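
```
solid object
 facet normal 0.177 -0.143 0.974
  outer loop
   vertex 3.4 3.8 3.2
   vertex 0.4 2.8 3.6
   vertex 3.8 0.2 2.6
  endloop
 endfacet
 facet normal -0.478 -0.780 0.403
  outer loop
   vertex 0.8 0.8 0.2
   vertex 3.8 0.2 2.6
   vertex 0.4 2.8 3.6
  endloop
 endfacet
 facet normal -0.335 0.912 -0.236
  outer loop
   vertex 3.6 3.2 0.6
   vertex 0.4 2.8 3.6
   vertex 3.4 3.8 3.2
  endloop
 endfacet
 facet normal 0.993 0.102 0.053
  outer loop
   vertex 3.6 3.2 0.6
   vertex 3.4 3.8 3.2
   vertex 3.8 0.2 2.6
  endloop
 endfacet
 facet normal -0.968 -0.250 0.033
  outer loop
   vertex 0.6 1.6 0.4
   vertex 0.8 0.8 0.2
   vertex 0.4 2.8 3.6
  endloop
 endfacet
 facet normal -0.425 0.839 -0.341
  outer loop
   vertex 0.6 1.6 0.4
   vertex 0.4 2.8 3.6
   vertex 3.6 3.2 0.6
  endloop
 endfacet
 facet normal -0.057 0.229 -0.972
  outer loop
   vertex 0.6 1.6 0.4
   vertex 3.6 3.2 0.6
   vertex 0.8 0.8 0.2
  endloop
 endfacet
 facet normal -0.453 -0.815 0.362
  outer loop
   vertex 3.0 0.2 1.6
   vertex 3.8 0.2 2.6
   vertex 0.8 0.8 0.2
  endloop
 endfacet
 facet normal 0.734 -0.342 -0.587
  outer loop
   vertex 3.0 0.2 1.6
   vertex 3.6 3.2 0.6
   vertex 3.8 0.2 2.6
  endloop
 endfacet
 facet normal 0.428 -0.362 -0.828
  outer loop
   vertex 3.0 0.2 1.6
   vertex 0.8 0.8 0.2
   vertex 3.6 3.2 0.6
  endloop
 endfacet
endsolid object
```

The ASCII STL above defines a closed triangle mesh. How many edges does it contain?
15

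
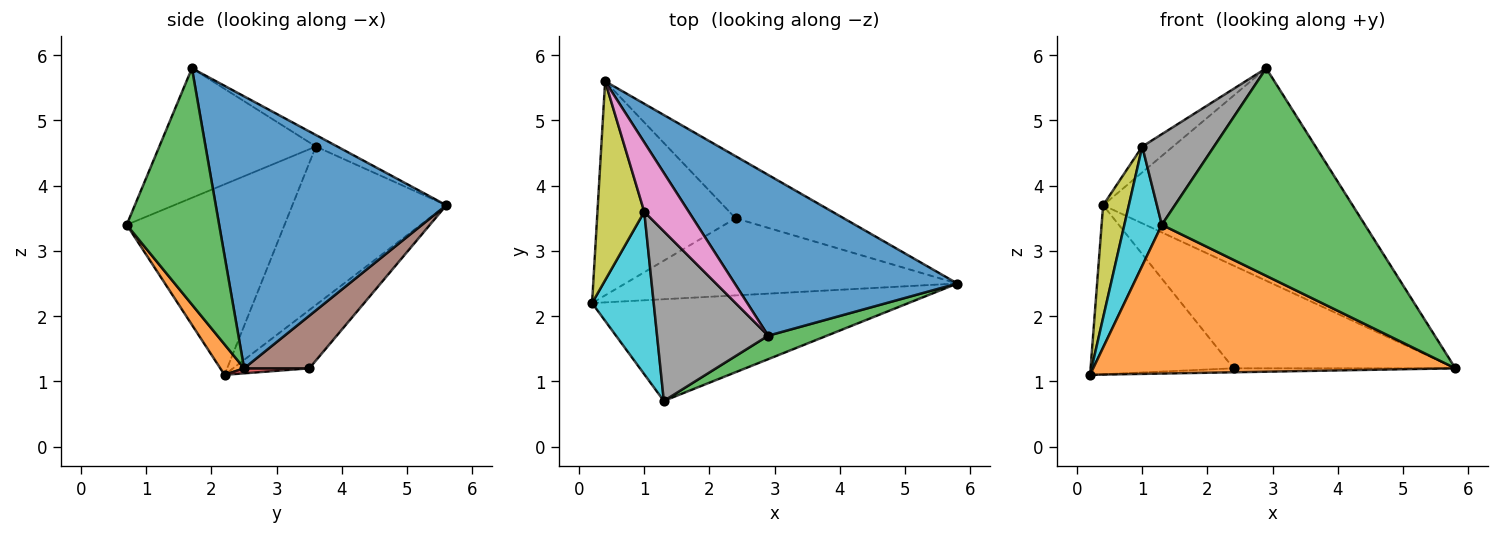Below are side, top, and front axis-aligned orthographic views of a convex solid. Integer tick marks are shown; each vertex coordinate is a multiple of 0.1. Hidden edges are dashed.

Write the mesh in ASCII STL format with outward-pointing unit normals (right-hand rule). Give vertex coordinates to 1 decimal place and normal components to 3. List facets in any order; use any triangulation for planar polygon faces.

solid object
 facet normal 0.593 0.642 0.486
  outer loop
   vertex 2.9 1.7 5.8
   vertex 5.8 2.5 1.2
   vertex 0.4 5.6 3.7
  endloop
 endfacet
 facet normal 0.054 -0.824 -0.564
  outer loop
   vertex 1.3 0.7 3.4
   vertex 0.2 2.2 1.1
   vertex 5.8 2.5 1.2
  endloop
 endfacet
 facet normal 0.412 -0.905 0.102
  outer loop
   vertex 1.3 0.7 3.4
   vertex 5.8 2.5 1.2
   vertex 2.9 1.7 5.8
  endloop
 endfacet
 facet normal 0.015 0.051 -0.999
  outer loop
   vertex 2.4 3.5 1.2
   vertex 5.8 2.5 1.2
   vertex 0.2 2.2 1.1
  endloop
 endfacet
 facet normal -0.314 0.588 -0.745
  outer loop
   vertex 2.4 3.5 1.2
   vertex 0.2 2.2 1.1
   vertex 0.4 5.6 3.7
  endloop
 endfacet
 facet normal 0.244 0.830 -0.502
  outer loop
   vertex 2.4 3.5 1.2
   vertex 0.4 5.6 3.7
   vertex 5.8 2.5 1.2
  endloop
 endfacet
 facet normal -0.236 0.339 0.911
  outer loop
   vertex 1.0 3.6 4.6
   vertex 2.9 1.7 5.8
   vertex 0.4 5.6 3.7
  endloop
 endfacet
 facet normal -0.717 -0.329 0.615
  outer loop
   vertex 1.0 3.6 4.6
   vertex 1.3 0.7 3.4
   vertex 2.9 1.7 5.8
  endloop
 endfacet
 facet normal -0.947 -0.158 0.280
  outer loop
   vertex 1.0 3.6 4.6
   vertex 0.4 5.6 3.7
   vertex 0.2 2.2 1.1
  endloop
 endfacet
 facet normal -0.928 -0.220 0.300
  outer loop
   vertex 1.0 3.6 4.6
   vertex 0.2 2.2 1.1
   vertex 1.3 0.7 3.4
  endloop
 endfacet
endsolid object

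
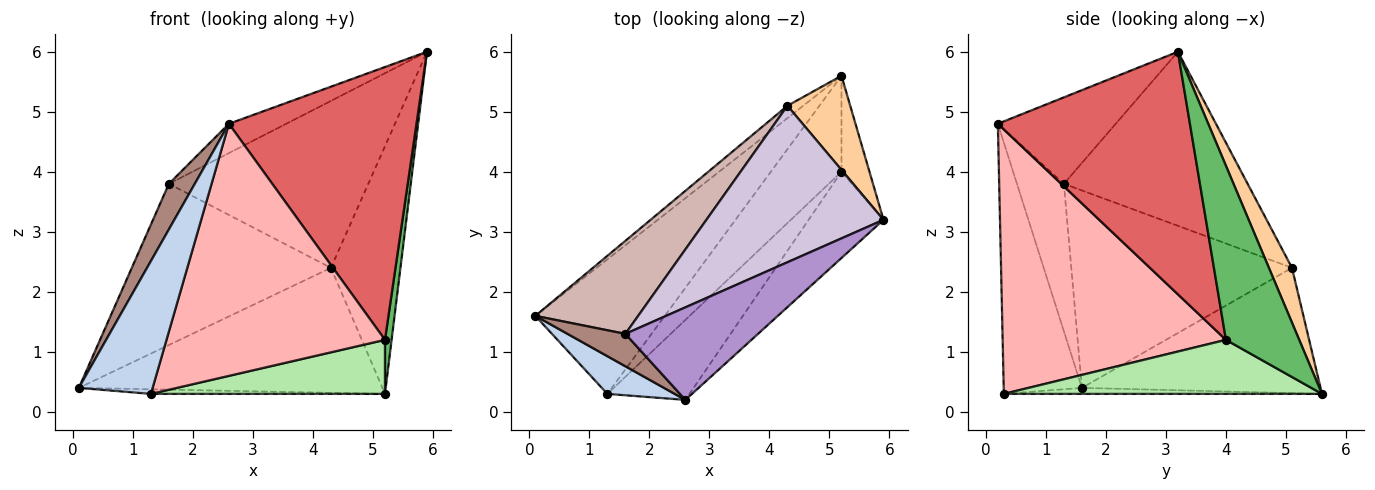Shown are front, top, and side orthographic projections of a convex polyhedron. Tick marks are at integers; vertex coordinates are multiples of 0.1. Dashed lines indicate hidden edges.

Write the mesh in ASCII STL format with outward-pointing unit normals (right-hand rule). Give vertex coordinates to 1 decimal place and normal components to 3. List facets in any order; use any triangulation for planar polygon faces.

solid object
 facet normal -0.046 0.034 -0.998
  outer loop
   vertex 1.3 0.3 0.3
   vertex 0.1 1.6 0.4
   vertex 5.2 5.6 0.3
  endloop
 endfacet
 facet normal -0.714 -0.674 0.191
  outer loop
   vertex 1.3 0.3 0.3
   vertex 2.6 0.2 4.8
   vertex 0.1 1.6 0.4
  endloop
 endfacet
 facet normal -0.616 0.784 -0.077
  outer loop
   vertex 4.3 5.1 2.4
   vertex 5.2 5.6 0.3
   vertex 0.1 1.6 0.4
  endloop
 endfacet
 facet normal 0.296 0.893 0.340
  outer loop
   vertex 4.3 5.1 2.4
   vertex 5.9 3.2 6.0
   vertex 5.2 5.6 0.3
  endloop
 endfacet
 facet normal 0.983 -0.089 -0.158
  outer loop
   vertex 5.2 4.0 1.2
   vertex 5.2 5.6 0.3
   vertex 5.9 3.2 6.0
  endloop
 endfacet
 facet normal 0.554 -0.408 -0.725
  outer loop
   vertex 5.2 4.0 1.2
   vertex 1.3 0.3 0.3
   vertex 5.2 5.6 0.3
  endloop
 endfacet
 facet normal 0.699 -0.682 -0.216
  outer loop
   vertex 5.2 4.0 1.2
   vertex 5.9 3.2 6.0
   vertex 2.6 0.2 4.8
  endloop
 endfacet
 facet normal 0.698 -0.683 -0.217
  outer loop
   vertex 5.2 4.0 1.2
   vertex 2.6 0.2 4.8
   vertex 1.3 0.3 0.3
  endloop
 endfacet
 facet normal -0.528 0.256 0.810
  outer loop
   vertex 1.6 1.3 3.8
   vertex 2.6 0.2 4.8
   vertex 5.9 3.2 6.0
  endloop
 endfacet
 facet normal -0.558 0.606 0.568
  outer loop
   vertex 1.6 1.3 3.8
   vertex 5.9 3.2 6.0
   vertex 4.3 5.1 2.4
  endloop
 endfacet
 facet normal -0.828 -0.457 0.325
  outer loop
   vertex 1.6 1.3 3.8
   vertex 0.1 1.6 0.4
   vertex 2.6 0.2 4.8
  endloop
 endfacet
 facet normal -0.692 0.625 0.361
  outer loop
   vertex 1.6 1.3 3.8
   vertex 4.3 5.1 2.4
   vertex 0.1 1.6 0.4
  endloop
 endfacet
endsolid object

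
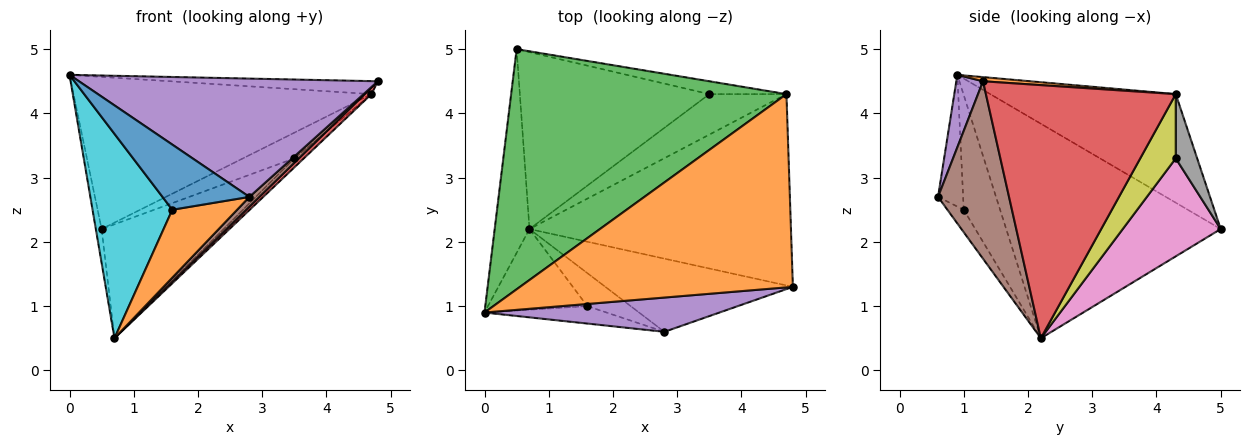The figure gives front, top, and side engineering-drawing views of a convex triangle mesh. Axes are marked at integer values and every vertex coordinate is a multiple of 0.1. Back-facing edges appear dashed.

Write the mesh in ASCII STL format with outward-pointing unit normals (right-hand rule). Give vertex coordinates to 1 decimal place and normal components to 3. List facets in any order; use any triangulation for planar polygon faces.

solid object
 facet normal -0.987 0.027 -0.160
  outer loop
   vertex 0.7 2.2 0.5
   vertex 0.0 0.9 4.6
   vertex 0.5 5.0 2.2
  endloop
 endfacet
 facet normal 0.015 0.067 0.998
  outer loop
   vertex 4.7 4.3 4.3
   vertex 0.0 0.9 4.6
   vertex 4.8 1.3 4.5
  endloop
 endfacet
 facet normal -0.316 0.508 0.801
  outer loop
   vertex 4.7 4.3 4.3
   vertex 0.5 5.0 2.2
   vertex 0.0 0.9 4.6
  endloop
 endfacet
 facet normal 0.695 -0.025 -0.718
  outer loop
   vertex 4.7 4.3 4.3
   vertex 4.8 1.3 4.5
   vertex 0.7 2.2 0.5
  endloop
 endfacet
 facet normal 0.086 -0.957 0.277
  outer loop
   vertex 2.8 0.6 2.7
   vertex 4.8 1.3 4.5
   vertex 0.0 0.9 4.6
  endloop
 endfacet
 facet normal 0.684 -0.096 -0.723
  outer loop
   vertex 2.8 0.6 2.7
   vertex 0.7 2.2 0.5
   vertex 4.8 1.3 4.5
  endloop
 endfacet
 facet normal 0.399 0.497 -0.771
  outer loop
   vertex 3.5 4.3 3.3
   vertex 0.7 2.2 0.5
   vertex 0.5 5.0 2.2
  endloop
 endfacet
 facet normal 0.349 0.838 -0.419
  outer loop
   vertex 3.5 4.3 3.3
   vertex 0.5 5.0 2.2
   vertex 4.7 4.3 4.3
  endloop
 endfacet
 facet normal 0.631 0.168 -0.757
  outer loop
   vertex 3.5 4.3 3.3
   vertex 4.7 4.3 4.3
   vertex 0.7 2.2 0.5
  endloop
 endfacet
 facet normal -0.390 -0.856 -0.338
  outer loop
   vertex 1.6 1.0 2.5
   vertex 0.0 0.9 4.6
   vertex 0.7 2.2 0.5
  endloop
 endfacet
 facet normal -0.269 -0.930 -0.249
  outer loop
   vertex 1.6 1.0 2.5
   vertex 2.8 0.6 2.7
   vertex 0.0 0.9 4.6
  endloop
 endfacet
 facet normal -0.221 -0.877 -0.427
  outer loop
   vertex 1.6 1.0 2.5
   vertex 0.7 2.2 0.5
   vertex 2.8 0.6 2.7
  endloop
 endfacet
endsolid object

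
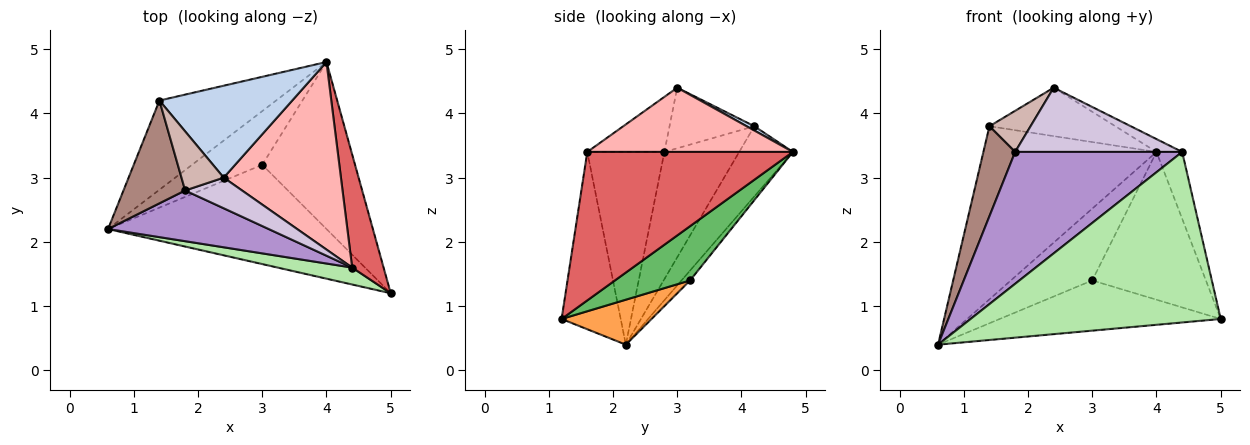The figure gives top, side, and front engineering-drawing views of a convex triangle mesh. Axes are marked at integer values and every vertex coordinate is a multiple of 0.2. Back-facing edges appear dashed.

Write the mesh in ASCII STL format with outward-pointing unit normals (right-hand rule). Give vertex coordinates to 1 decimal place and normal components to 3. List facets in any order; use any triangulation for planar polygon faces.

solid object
 facet normal -0.266 0.857 -0.442
  outer loop
   vertex 1.4 4.2 3.8
   vertex 4.0 4.8 3.4
   vertex 0.6 2.2 0.4
  endloop
 endfacet
 facet normal 0.029 0.466 0.884
  outer loop
   vertex 1.4 4.2 3.8
   vertex 2.4 3.0 4.4
   vertex 4.0 4.8 3.4
  endloop
 endfacet
 facet normal 0.181 0.444 -0.878
  outer loop
   vertex 3.0 3.2 1.4
   vertex 5.0 1.2 0.8
   vertex 0.6 2.2 0.4
  endloop
 endfacet
 facet normal -0.084 0.798 -0.597
  outer loop
   vertex 3.0 3.2 1.4
   vertex 0.6 2.2 0.4
   vertex 4.0 4.8 3.4
  endloop
 endfacet
 facet normal 0.401 0.607 -0.686
  outer loop
   vertex 3.0 3.2 1.4
   vertex 4.0 4.8 3.4
   vertex 5.0 1.2 0.8
  endloop
 endfacet
 facet normal -0.229 -0.969 0.096
  outer loop
   vertex 4.4 1.6 3.4
   vertex 0.6 2.2 0.4
   vertex 5.0 1.2 0.8
  endloop
 endfacet
 facet normal 0.971 0.121 0.205
  outer loop
   vertex 4.4 1.6 3.4
   vertex 5.0 1.2 0.8
   vertex 4.0 4.8 3.4
  endloop
 endfacet
 facet normal 0.480 0.060 0.875
  outer loop
   vertex 4.4 1.6 3.4
   vertex 4.0 4.8 3.4
   vertex 2.4 3.0 4.4
  endloop
 endfacet
 facet normal -0.396 -0.857 0.330
  outer loop
   vertex 1.8 2.8 3.4
   vertex 0.6 2.2 0.4
   vertex 4.4 1.6 3.4
  endloop
 endfacet
 facet normal -0.385 -0.833 0.397
  outer loop
   vertex 1.8 2.8 3.4
   vertex 4.4 1.6 3.4
   vertex 2.4 3.0 4.4
  endloop
 endfacet
 facet normal -0.841 -0.357 0.408
  outer loop
   vertex 1.8 2.8 3.4
   vertex 1.4 4.2 3.8
   vertex 0.6 2.2 0.4
  endloop
 endfacet
 facet normal -0.762 -0.370 0.531
  outer loop
   vertex 1.8 2.8 3.4
   vertex 2.4 3.0 4.4
   vertex 1.4 4.2 3.8
  endloop
 endfacet
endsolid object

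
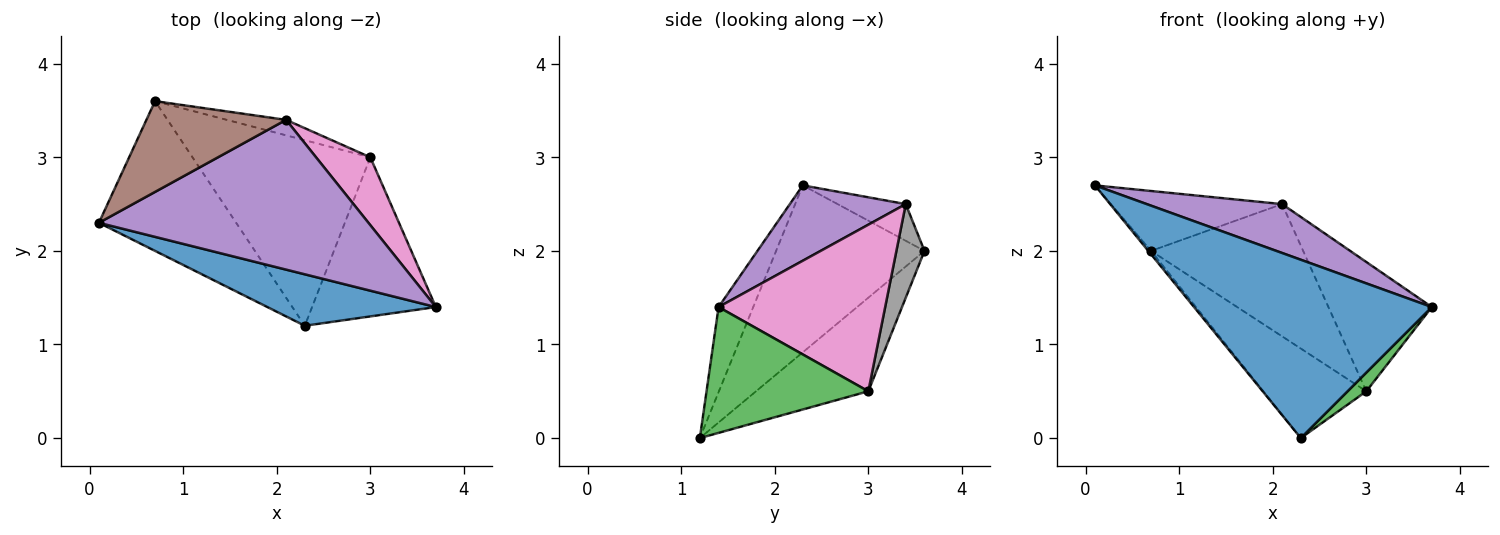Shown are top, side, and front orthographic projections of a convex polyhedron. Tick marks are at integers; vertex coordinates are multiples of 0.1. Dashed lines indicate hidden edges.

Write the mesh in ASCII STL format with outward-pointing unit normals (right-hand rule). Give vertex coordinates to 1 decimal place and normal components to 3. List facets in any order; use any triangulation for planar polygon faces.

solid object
 facet normal -0.139 -0.951 0.275
  outer loop
   vertex 2.3 1.2 0.0
   vertex 3.7 1.4 1.4
   vertex 0.1 2.3 2.7
  endloop
 endfacet
 facet normal -0.772 0.014 -0.635
  outer loop
   vertex 2.3 1.2 0.0
   vertex 0.1 2.3 2.7
   vertex 0.7 3.6 2.0
  endloop
 endfacet
 facet normal 0.711 -0.082 -0.699
  outer loop
   vertex 3.0 3.0 0.5
   vertex 3.7 1.4 1.4
   vertex 2.3 1.2 0.0
  endloop
 endfacet
 facet normal -0.428 0.393 -0.814
  outer loop
   vertex 3.0 3.0 0.5
   vertex 2.3 1.2 0.0
   vertex 0.7 3.6 2.0
  endloop
 endfacet
 facet normal 0.257 -0.300 0.919
  outer loop
   vertex 2.1 3.4 2.5
   vertex 0.1 2.3 2.7
   vertex 3.7 1.4 1.4
  endloop
 endfacet
 facet normal -0.214 0.538 0.815
  outer loop
   vertex 2.1 3.4 2.5
   vertex 0.7 3.6 2.0
   vertex 0.1 2.3 2.7
  endloop
 endfacet
 facet normal 0.819 0.508 0.267
  outer loop
   vertex 2.1 3.4 2.5
   vertex 3.7 1.4 1.4
   vertex 3.0 3.0 0.5
  endloop
 endfacet
 facet normal 0.180 0.977 -0.114
  outer loop
   vertex 2.1 3.4 2.5
   vertex 3.0 3.0 0.5
   vertex 0.7 3.6 2.0
  endloop
 endfacet
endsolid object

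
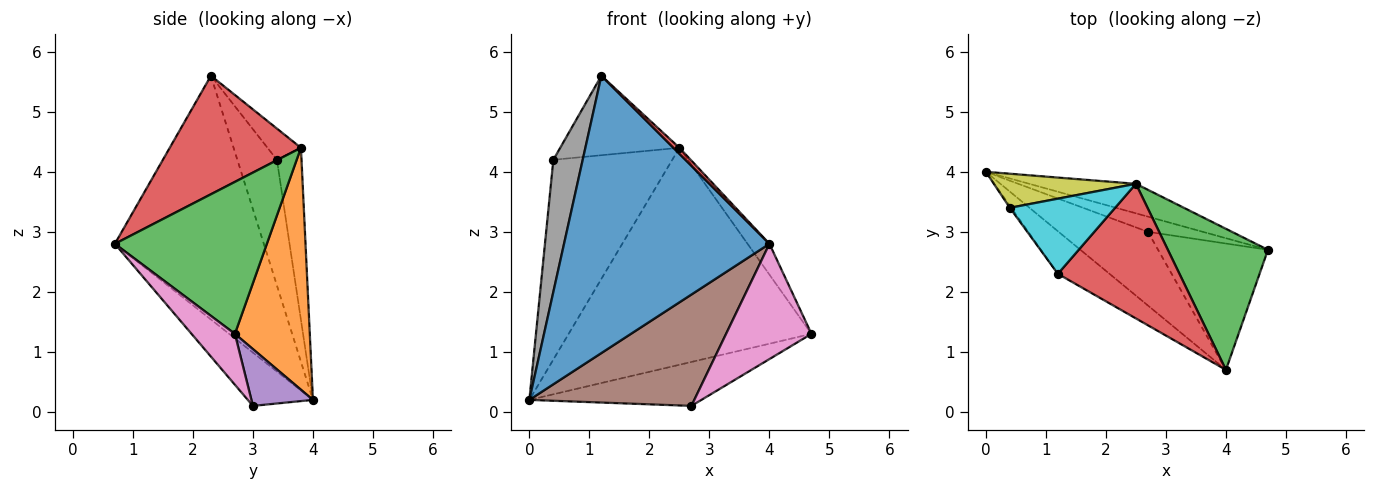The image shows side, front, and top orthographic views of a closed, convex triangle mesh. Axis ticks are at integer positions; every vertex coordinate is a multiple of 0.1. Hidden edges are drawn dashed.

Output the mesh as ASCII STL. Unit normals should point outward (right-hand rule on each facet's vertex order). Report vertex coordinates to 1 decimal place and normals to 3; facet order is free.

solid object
 facet normal -0.583 -0.803 -0.123
  outer loop
   vertex 1.2 2.3 5.6
   vertex 0.0 4.0 0.2
   vertex 4.0 0.7 2.8
  endloop
 endfacet
 facet normal 0.292 0.948 -0.129
  outer loop
   vertex 2.5 3.8 4.4
   vertex 4.7 2.7 1.3
   vertex 0.0 4.0 0.2
  endloop
 endfacet
 facet normal 0.829 0.119 0.546
  outer loop
   vertex 2.5 3.8 4.4
   vertex 4.0 0.7 2.8
   vertex 4.7 2.7 1.3
  endloop
 endfacet
 facet normal 0.698 -0.032 0.716
  outer loop
   vertex 2.5 3.8 4.4
   vertex 1.2 2.3 5.6
   vertex 4.0 0.7 2.8
  endloop
 endfacet
 facet normal 0.320 0.895 -0.310
  outer loop
   vertex 2.7 3.0 0.1
   vertex 0.0 4.0 0.2
   vertex 4.7 2.7 1.3
  endloop
 endfacet
 facet normal -0.313 -0.792 -0.524
  outer loop
   vertex 2.7 3.0 0.1
   vertex 4.0 0.7 2.8
   vertex 0.0 4.0 0.2
  endloop
 endfacet
 facet normal 0.324 -0.638 -0.699
  outer loop
   vertex 2.7 3.0 0.1
   vertex 4.7 2.7 1.3
   vertex 4.0 0.7 2.8
  endloop
 endfacet
 facet normal -0.803 -0.596 -0.009
  outer loop
   vertex 0.4 3.4 4.2
   vertex 0.0 4.0 0.2
   vertex 1.2 2.3 5.6
  endloop
 endfacet
 facet normal -0.200 0.966 0.165
  outer loop
   vertex 0.4 3.4 4.2
   vertex 2.5 3.8 4.4
   vertex 0.0 4.0 0.2
  endloop
 endfacet
 facet normal -0.200 0.712 0.673
  outer loop
   vertex 0.4 3.4 4.2
   vertex 1.2 2.3 5.6
   vertex 2.5 3.8 4.4
  endloop
 endfacet
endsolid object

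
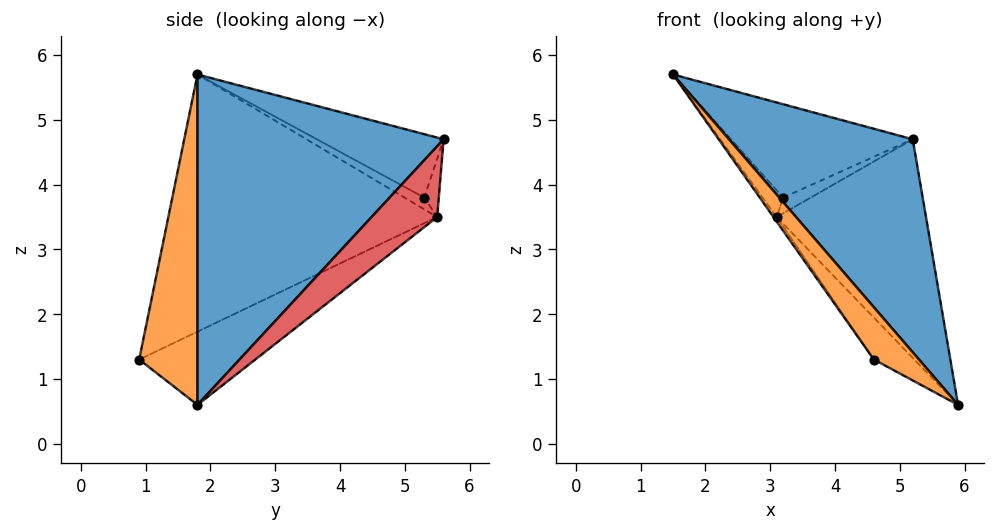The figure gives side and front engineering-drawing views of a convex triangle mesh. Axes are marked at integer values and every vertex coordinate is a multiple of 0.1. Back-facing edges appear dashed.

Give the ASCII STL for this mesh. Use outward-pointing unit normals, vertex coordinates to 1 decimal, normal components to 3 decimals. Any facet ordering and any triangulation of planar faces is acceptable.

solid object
 facet normal 0.659 -0.492 0.569
  outer loop
   vertex 5.2 5.6 4.7
   vertex 1.5 1.8 5.7
   vertex 5.9 1.8 0.6
  endloop
 endfacet
 facet normal 0.653 -0.505 0.564
  outer loop
   vertex 4.6 0.9 1.3
   vertex 5.9 1.8 0.6
   vertex 1.5 1.8 5.7
  endloop
 endfacet
 facet normal -0.816 0.010 -0.577
  outer loop
   vertex 3.1 5.5 3.5
   vertex 4.6 0.9 1.3
   vertex 1.5 1.8 5.7
  endloop
 endfacet
 facet normal 0.317 0.722 -0.615
  outer loop
   vertex 3.1 5.5 3.5
   vertex 5.2 5.6 4.7
   vertex 5.9 1.8 0.6
  endloop
 endfacet
 facet normal -0.567 0.197 -0.800
  outer loop
   vertex 3.1 5.5 3.5
   vertex 5.9 1.8 0.6
   vertex 4.6 0.9 1.3
  endloop
 endfacet
 facet normal -0.405 0.580 0.707
  outer loop
   vertex 3.2 5.3 3.8
   vertex 1.5 1.8 5.7
   vertex 5.2 5.6 4.7
  endloop
 endfacet
 facet normal -0.563 0.588 0.580
  outer loop
   vertex 3.2 5.3 3.8
   vertex 3.1 5.5 3.5
   vertex 1.5 1.8 5.7
  endloop
 endfacet
 facet normal -0.375 0.709 0.598
  outer loop
   vertex 3.2 5.3 3.8
   vertex 5.2 5.6 4.7
   vertex 3.1 5.5 3.5
  endloop
 endfacet
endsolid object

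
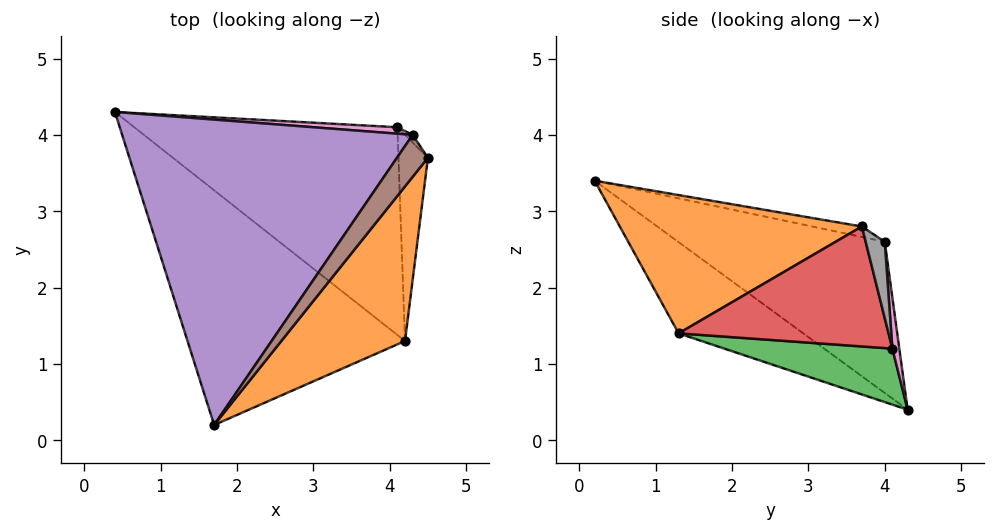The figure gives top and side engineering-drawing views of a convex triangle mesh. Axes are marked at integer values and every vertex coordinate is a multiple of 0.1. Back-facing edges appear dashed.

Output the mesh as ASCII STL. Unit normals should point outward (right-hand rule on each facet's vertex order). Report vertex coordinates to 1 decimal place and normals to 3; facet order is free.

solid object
 facet normal -0.302 -0.623 -0.721
  outer loop
   vertex 4.2 1.3 1.4
   vertex 1.7 0.2 3.4
   vertex 0.4 4.3 0.4
  endloop
 endfacet
 facet normal 0.671 -0.434 0.600
  outer loop
   vertex 4.2 1.3 1.4
   vertex 4.5 3.7 2.8
   vertex 1.7 0.2 3.4
  endloop
 endfacet
 facet normal 0.208 -0.062 -0.976
  outer loop
   vertex 4.1 4.1 1.2
   vertex 4.2 1.3 1.4
   vertex 0.4 4.3 0.4
  endloop
 endfacet
 facet normal 0.971 0.018 -0.238
  outer loop
   vertex 4.1 4.1 1.2
   vertex 4.5 3.7 2.8
   vertex 4.2 1.3 1.4
  endloop
 endfacet
 facet normal -0.413 0.449 0.793
  outer loop
   vertex 4.3 4.0 2.6
   vertex 0.4 4.3 0.4
   vertex 1.7 0.2 3.4
  endloop
 endfacet
 facet normal -0.295 0.386 0.874
  outer loop
   vertex 4.3 4.0 2.6
   vertex 1.7 0.2 3.4
   vertex 4.5 3.7 2.8
  endloop
 endfacet
 facet normal 0.040 0.997 0.066
  outer loop
   vertex 4.3 4.0 2.6
   vertex 4.1 4.1 1.2
   vertex 0.4 4.3 0.4
  endloop
 endfacet
 facet normal 0.854 0.513 -0.085
  outer loop
   vertex 4.3 4.0 2.6
   vertex 4.5 3.7 2.8
   vertex 4.1 4.1 1.2
  endloop
 endfacet
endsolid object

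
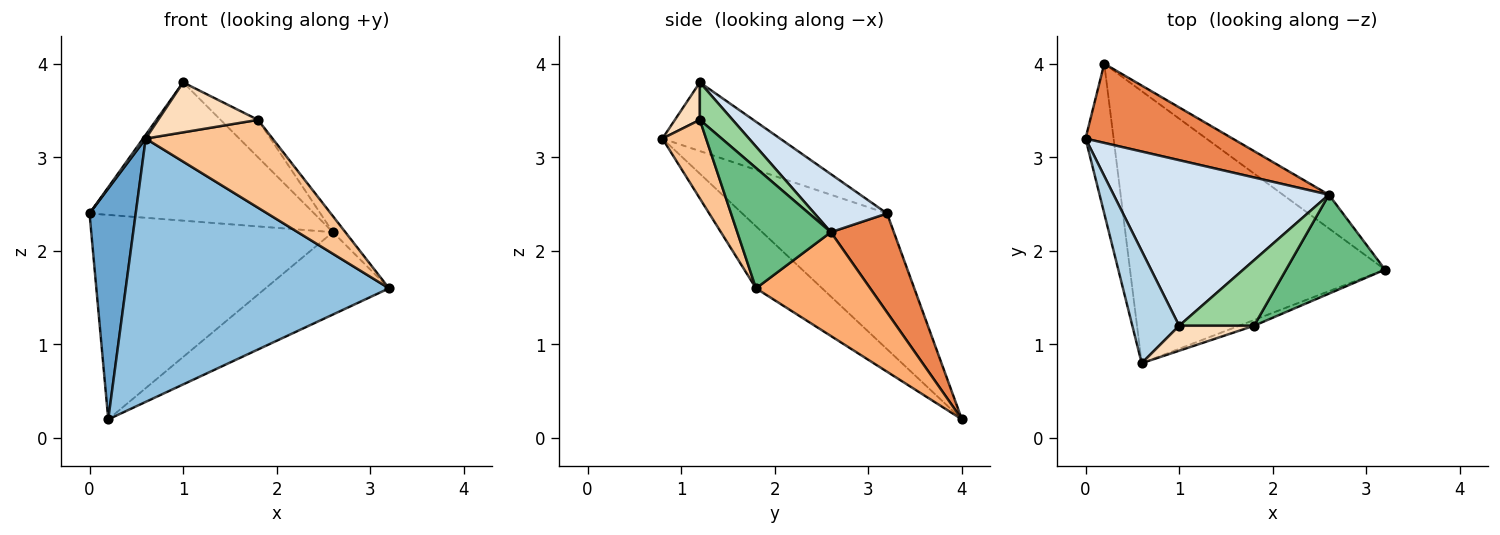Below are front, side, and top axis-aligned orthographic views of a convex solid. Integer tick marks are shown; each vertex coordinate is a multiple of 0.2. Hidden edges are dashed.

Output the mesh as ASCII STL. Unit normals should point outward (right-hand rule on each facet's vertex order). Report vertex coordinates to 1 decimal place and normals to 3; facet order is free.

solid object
 facet normal -0.935 -0.298 -0.193
  outer loop
   vertex 0.2 4.0 0.2
   vertex 0.6 0.8 3.2
   vertex 0.0 3.2 2.4
  endloop
 endfacet
 facet normal -0.172 -0.685 -0.708
  outer loop
   vertex 0.2 4.0 0.2
   vertex 3.2 1.8 1.6
   vertex 0.6 0.8 3.2
  endloop
 endfacet
 facet normal -0.826 -0.019 0.563
  outer loop
   vertex 1.0 1.2 3.8
   vertex 0.0 3.2 2.4
   vertex 0.6 0.8 3.2
  endloop
 endfacet
 facet normal 0.203 0.628 0.752
  outer loop
   vertex 2.6 2.6 2.2
   vertex 0.0 3.2 2.4
   vertex 1.0 1.2 3.8
  endloop
 endfacet
 facet normal 0.236 0.906 0.351
  outer loop
   vertex 2.6 2.6 2.2
   vertex 0.2 4.0 0.2
   vertex 0.0 3.2 2.4
  endloop
 endfacet
 facet normal 0.650 0.703 -0.288
  outer loop
   vertex 2.6 2.6 2.2
   vertex 3.2 1.8 1.6
   vertex 0.2 4.0 0.2
  endloop
 endfacet
 facet normal 0.325 -0.944 -0.062
  outer loop
   vertex 1.8 1.2 3.4
   vertex 0.6 0.8 3.2
   vertex 3.2 1.8 1.6
  endloop
 endfacet
 facet normal 0.218 -0.873 0.436
  outer loop
   vertex 1.8 1.2 3.4
   vertex 1.0 1.2 3.8
   vertex 0.6 0.8 3.2
  endloop
 endfacet
 facet normal 0.768 0.102 0.632
  outer loop
   vertex 1.8 1.2 3.4
   vertex 3.2 1.8 1.6
   vertex 2.6 2.6 2.2
  endloop
 endfacet
 facet normal 0.398 0.455 0.796
  outer loop
   vertex 1.8 1.2 3.4
   vertex 2.6 2.6 2.2
   vertex 1.0 1.2 3.8
  endloop
 endfacet
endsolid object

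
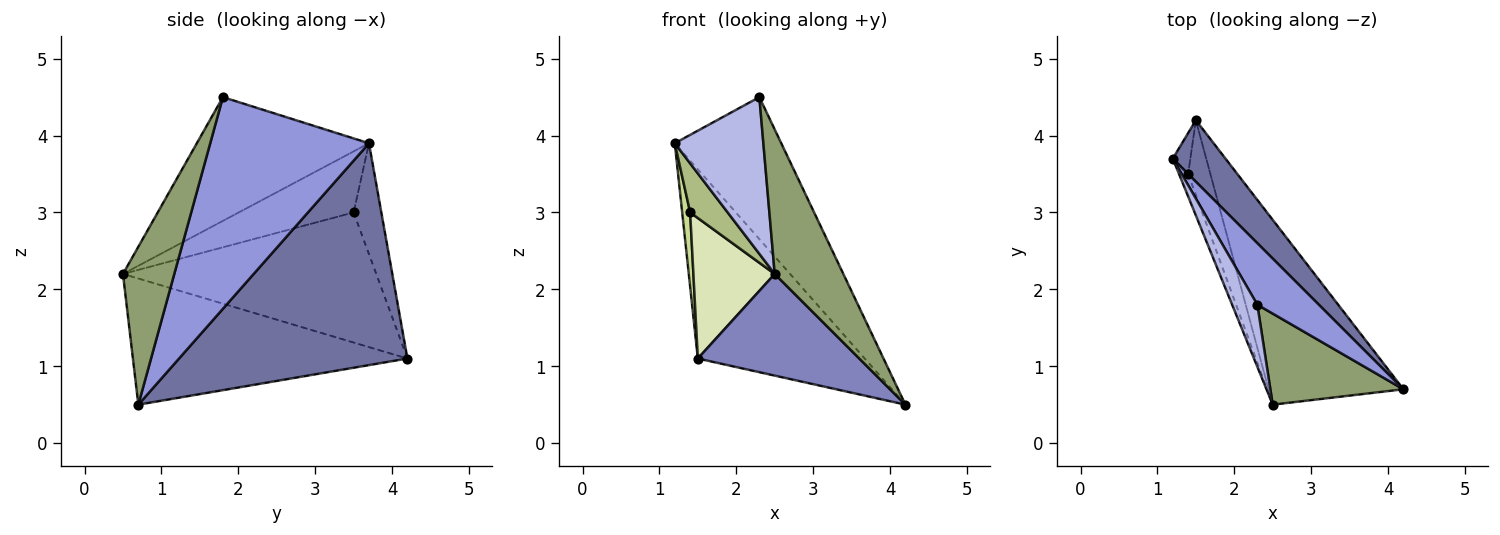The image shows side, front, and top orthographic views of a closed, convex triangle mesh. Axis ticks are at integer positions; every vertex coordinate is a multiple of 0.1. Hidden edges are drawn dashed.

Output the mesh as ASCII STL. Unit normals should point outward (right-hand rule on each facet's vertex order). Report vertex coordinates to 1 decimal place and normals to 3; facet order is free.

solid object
 facet normal 0.793 0.579 0.188
  outer loop
   vertex 1.5 4.2 1.1
   vertex 1.2 3.7 3.9
   vertex 4.2 0.7 0.5
  endloop
 endfacet
 facet normal -0.634 -0.373 -0.678
  outer loop
   vertex 1.5 4.2 1.1
   vertex 4.2 0.7 0.5
   vertex 2.5 0.5 2.2
  endloop
 endfacet
 facet normal 0.807 0.541 0.235
  outer loop
   vertex 2.3 1.8 4.5
   vertex 4.2 0.7 0.5
   vertex 1.2 3.7 3.9
  endloop
 endfacet
 facet normal -0.875 -0.450 0.178
  outer loop
   vertex 2.3 1.8 4.5
   vertex 1.2 3.7 3.9
   vertex 2.5 0.5 2.2
  endloop
 endfacet
 facet normal 0.535 -0.715 0.451
  outer loop
   vertex 2.3 1.8 4.5
   vertex 2.5 0.5 2.2
   vertex 4.2 0.7 0.5
  endloop
 endfacet
 facet normal -0.941 -0.308 -0.141
  outer loop
   vertex 1.4 3.5 3.0
   vertex 2.5 0.5 2.2
   vertex 1.2 3.7 3.9
  endloop
 endfacet
 facet normal -0.950 -0.273 -0.151
  outer loop
   vertex 1.4 3.5 3.0
   vertex 1.2 3.7 3.9
   vertex 1.5 4.2 1.1
  endloop
 endfacet
 facet normal -0.940 -0.302 -0.161
  outer loop
   vertex 1.4 3.5 3.0
   vertex 1.5 4.2 1.1
   vertex 2.5 0.5 2.2
  endloop
 endfacet
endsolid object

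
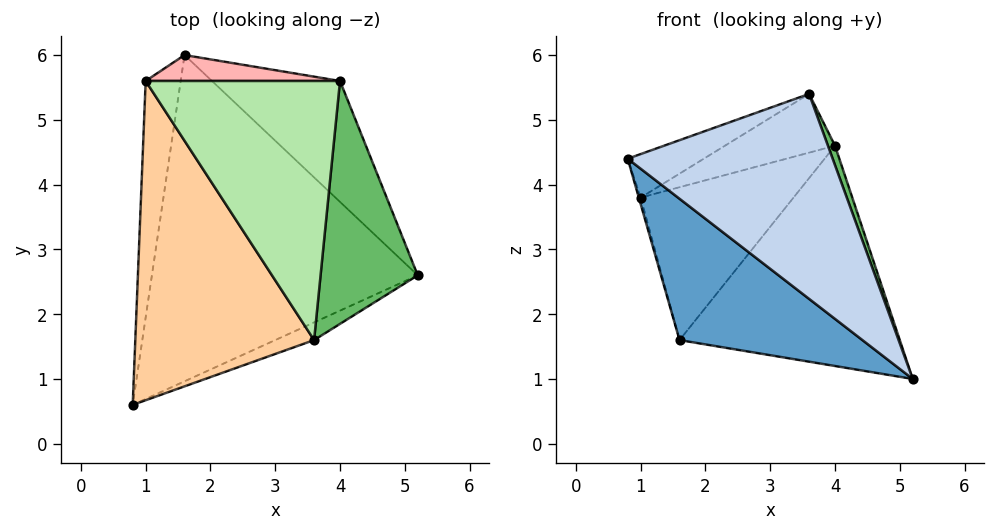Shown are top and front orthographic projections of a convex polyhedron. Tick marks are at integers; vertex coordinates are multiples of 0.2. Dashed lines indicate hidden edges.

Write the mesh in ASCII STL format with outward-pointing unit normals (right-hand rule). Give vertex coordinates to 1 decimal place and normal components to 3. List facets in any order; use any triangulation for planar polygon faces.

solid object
 facet normal -0.467 -0.351 -0.811
  outer loop
   vertex 1.6 6.0 1.6
   vertex 5.2 2.6 1.0
   vertex 0.8 0.6 4.4
  endloop
 endfacet
 facet normal 0.361 -0.929 -0.080
  outer loop
   vertex 3.6 1.6 5.4
   vertex 0.8 0.6 4.4
   vertex 5.2 2.6 1.0
  endloop
 endfacet
 facet normal -0.965 0.007 -0.262
  outer loop
   vertex 1.0 5.6 3.8
   vertex 1.6 6.0 1.6
   vertex 0.8 0.6 4.4
  endloop
 endfacet
 facet normal -0.373 0.125 0.919
  outer loop
   vertex 1.0 5.6 3.8
   vertex 0.8 0.6 4.4
   vertex 3.6 1.6 5.4
  endloop
 endfacet
 facet normal 0.941 -0.027 0.336
  outer loop
   vertex 4.0 5.6 4.6
   vertex 3.6 1.6 5.4
   vertex 5.2 2.6 1.0
  endloop
 endfacet
 facet normal -0.252 0.214 0.944
  outer loop
   vertex 4.0 5.6 4.6
   vertex 1.0 5.6 3.8
   vertex 3.6 1.6 5.4
  endloop
 endfacet
 facet normal 0.599 0.702 -0.385
  outer loop
   vertex 4.0 5.6 4.6
   vertex 5.2 2.6 1.0
   vertex 1.6 6.0 1.6
  endloop
 endfacet
 facet normal -0.045 0.985 0.167
  outer loop
   vertex 4.0 5.6 4.6
   vertex 1.6 6.0 1.6
   vertex 1.0 5.6 3.8
  endloop
 endfacet
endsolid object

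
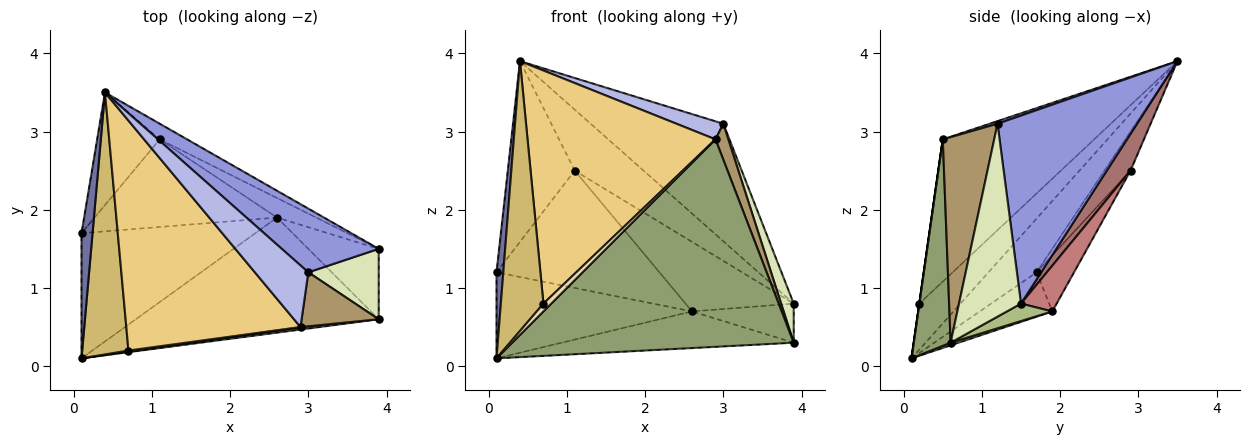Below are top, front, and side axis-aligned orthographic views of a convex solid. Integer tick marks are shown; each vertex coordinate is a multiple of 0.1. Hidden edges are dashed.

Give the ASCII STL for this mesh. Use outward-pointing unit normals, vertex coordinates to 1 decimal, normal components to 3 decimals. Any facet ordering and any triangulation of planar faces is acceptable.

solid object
 facet normal -0.970 -0.137 0.199
  outer loop
   vertex 0.1 0.1 0.1
   vertex 0.4 3.5 3.9
   vertex 0.1 1.7 1.2
  endloop
 endfacet
 facet normal -0.206 0.554 -0.806
  outer loop
   vertex 2.6 1.9 0.7
   vertex 0.1 0.1 0.1
   vertex 0.1 1.7 1.2
  endloop
 endfacet
 facet normal 0.679 0.646 0.350
  outer loop
   vertex 3.0 1.2 3.1
   vertex 3.9 1.5 0.8
   vertex 0.4 3.5 3.9
  endloop
 endfacet
 facet normal 0.047 -0.281 0.959
  outer loop
   vertex 3.0 1.2 3.1
   vertex 0.4 3.5 3.9
   vertex 2.9 0.5 2.9
  endloop
 endfacet
 facet normal 0.130 -0.991 0.012
  outer loop
   vertex 3.9 0.6 0.3
   vertex 2.9 0.5 2.9
   vertex 0.1 0.1 0.1
  endloop
 endfacet
 facet normal 0.212 0.475 -0.854
  outer loop
   vertex 3.9 0.6 0.3
   vertex 2.6 1.9 0.7
   vertex 3.9 1.5 0.8
  endloop
 endfacet
 facet normal 0.010 0.303 -0.953
  outer loop
   vertex 3.9 0.6 0.3
   vertex 0.1 0.1 0.1
   vertex 2.6 1.9 0.7
  endloop
 endfacet
 facet normal 0.923 -0.187 0.337
  outer loop
   vertex 3.9 0.6 0.3
   vertex 3.9 1.5 0.8
   vertex 3.0 1.2 3.1
  endloop
 endfacet
 facet normal 0.912 -0.228 0.342
  outer loop
   vertex 3.9 0.6 0.3
   vertex 3.0 1.2 3.1
   vertex 2.9 0.5 2.9
  endloop
 endfacet
 facet normal -0.570 -0.590 0.573
  outer loop
   vertex 0.7 0.2 0.8
   vertex 0.4 3.5 3.9
   vertex 0.1 0.1 0.1
  endloop
 endfacet
 facet normal -0.497 -0.618 0.609
  outer loop
   vertex 0.7 0.2 0.8
   vertex 2.9 0.5 2.9
   vertex 0.4 3.5 3.9
  endloop
 endfacet
 facet normal 0.000 -0.990 0.141
  outer loop
   vertex 0.7 0.2 0.8
   vertex 0.1 0.1 0.1
   vertex 2.9 0.5 2.9
  endloop
 endfacet
 facet normal 0.316 0.919 -0.236
  outer loop
   vertex 1.1 2.9 2.5
   vertex 0.4 3.5 3.9
   vertex 3.9 1.5 0.8
  endloop
 endfacet
 facet normal 0.302 0.918 -0.258
  outer loop
   vertex 1.1 2.9 2.5
   vertex 3.9 1.5 0.8
   vertex 2.6 1.9 0.7
  endloop
 endfacet
 facet normal -0.314 0.806 -0.502
  outer loop
   vertex 1.1 2.9 2.5
   vertex 0.1 1.7 1.2
   vertex 0.4 3.5 3.9
  endloop
 endfacet
 facet normal -0.181 0.788 -0.588
  outer loop
   vertex 1.1 2.9 2.5
   vertex 2.6 1.9 0.7
   vertex 0.1 1.7 1.2
  endloop
 endfacet
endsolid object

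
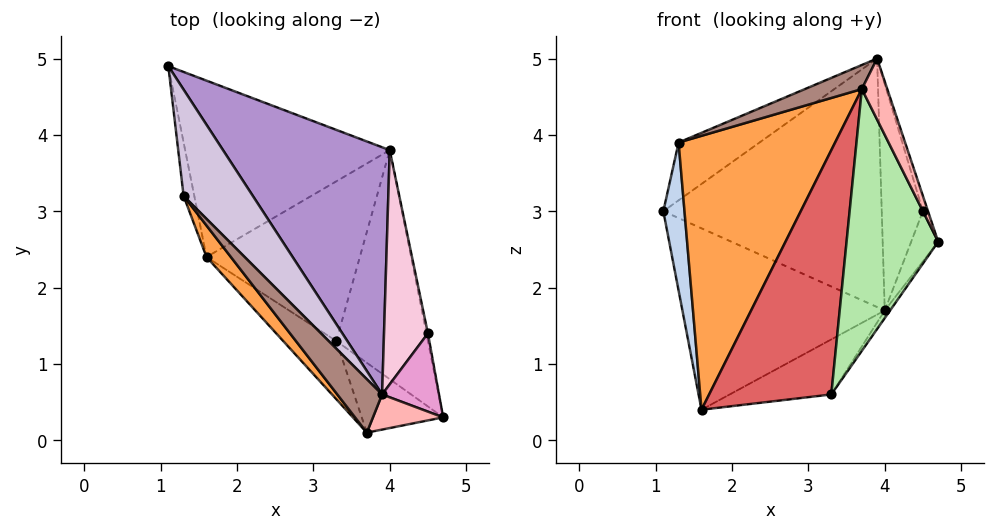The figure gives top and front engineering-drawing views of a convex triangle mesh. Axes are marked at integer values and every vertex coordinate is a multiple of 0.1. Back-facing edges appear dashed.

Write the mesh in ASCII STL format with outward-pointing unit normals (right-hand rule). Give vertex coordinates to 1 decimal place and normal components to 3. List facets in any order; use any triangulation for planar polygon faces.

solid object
 facet normal -0.041 0.716 -0.697
  outer loop
   vertex 4.0 3.8 1.7
   vertex 1.6 2.4 0.4
   vertex 1.1 4.9 3.0
  endloop
 endfacet
 facet normal -0.988 -0.144 -0.052
  outer loop
   vertex 1.3 3.2 3.9
   vertex 1.1 4.9 3.0
   vertex 1.6 2.4 0.4
  endloop
 endfacet
 facet normal -0.796 -0.601 0.069
  outer loop
   vertex 1.3 3.2 3.9
   vertex 1.6 2.4 0.4
   vertex 3.7 0.1 4.6
  endloop
 endfacet
 facet normal 0.824 0.019 -0.567
  outer loop
   vertex 3.3 1.3 0.6
   vertex 4.0 3.8 1.7
   vertex 4.7 0.3 2.6
  endloop
 endfacet
 facet normal 0.307 0.310 -0.900
  outer loop
   vertex 3.3 1.3 0.6
   vertex 1.6 2.4 0.4
   vertex 4.0 3.8 1.7
  endloop
 endfacet
 facet normal -0.307 -0.920 -0.245
  outer loop
   vertex 3.3 1.3 0.6
   vertex 4.7 0.3 2.6
   vertex 3.7 0.1 4.6
  endloop
 endfacet
 facet normal -0.516 -0.833 -0.198
  outer loop
   vertex 3.3 1.3 0.6
   vertex 3.7 0.1 4.6
   vertex 1.6 2.4 0.4
  endloop
 endfacet
 facet normal 0.760 -0.563 0.324
  outer loop
   vertex 3.9 0.6 5.0
   vertex 3.7 0.1 4.6
   vertex 4.7 0.3 2.6
  endloop
 endfacet
 facet normal 0.505 0.612 0.609
  outer loop
   vertex 3.9 0.6 5.0
   vertex 4.0 3.8 1.7
   vertex 1.1 4.9 3.0
  endloop
 endfacet
 facet normal 0.105 0.475 0.874
  outer loop
   vertex 3.9 0.6 5.0
   vertex 1.1 4.9 3.0
   vertex 1.3 3.2 3.9
  endloop
 endfacet
 facet normal -0.623 -0.321 0.713
  outer loop
   vertex 3.9 0.6 5.0
   vertex 1.3 3.2 3.9
   vertex 3.7 0.1 4.6
  endloop
 endfacet
 facet normal 0.982 0.189 -0.029
  outer loop
   vertex 4.5 1.4 3.0
   vertex 4.7 0.3 2.6
   vertex 4.0 3.8 1.7
  endloop
 endfacet
 facet normal 0.949 0.060 0.309
  outer loop
   vertex 4.5 1.4 3.0
   vertex 3.9 0.6 5.0
   vertex 4.7 0.3 2.6
  endloop
 endfacet
 facet normal 0.827 0.391 0.405
  outer loop
   vertex 4.5 1.4 3.0
   vertex 4.0 3.8 1.7
   vertex 3.9 0.6 5.0
  endloop
 endfacet
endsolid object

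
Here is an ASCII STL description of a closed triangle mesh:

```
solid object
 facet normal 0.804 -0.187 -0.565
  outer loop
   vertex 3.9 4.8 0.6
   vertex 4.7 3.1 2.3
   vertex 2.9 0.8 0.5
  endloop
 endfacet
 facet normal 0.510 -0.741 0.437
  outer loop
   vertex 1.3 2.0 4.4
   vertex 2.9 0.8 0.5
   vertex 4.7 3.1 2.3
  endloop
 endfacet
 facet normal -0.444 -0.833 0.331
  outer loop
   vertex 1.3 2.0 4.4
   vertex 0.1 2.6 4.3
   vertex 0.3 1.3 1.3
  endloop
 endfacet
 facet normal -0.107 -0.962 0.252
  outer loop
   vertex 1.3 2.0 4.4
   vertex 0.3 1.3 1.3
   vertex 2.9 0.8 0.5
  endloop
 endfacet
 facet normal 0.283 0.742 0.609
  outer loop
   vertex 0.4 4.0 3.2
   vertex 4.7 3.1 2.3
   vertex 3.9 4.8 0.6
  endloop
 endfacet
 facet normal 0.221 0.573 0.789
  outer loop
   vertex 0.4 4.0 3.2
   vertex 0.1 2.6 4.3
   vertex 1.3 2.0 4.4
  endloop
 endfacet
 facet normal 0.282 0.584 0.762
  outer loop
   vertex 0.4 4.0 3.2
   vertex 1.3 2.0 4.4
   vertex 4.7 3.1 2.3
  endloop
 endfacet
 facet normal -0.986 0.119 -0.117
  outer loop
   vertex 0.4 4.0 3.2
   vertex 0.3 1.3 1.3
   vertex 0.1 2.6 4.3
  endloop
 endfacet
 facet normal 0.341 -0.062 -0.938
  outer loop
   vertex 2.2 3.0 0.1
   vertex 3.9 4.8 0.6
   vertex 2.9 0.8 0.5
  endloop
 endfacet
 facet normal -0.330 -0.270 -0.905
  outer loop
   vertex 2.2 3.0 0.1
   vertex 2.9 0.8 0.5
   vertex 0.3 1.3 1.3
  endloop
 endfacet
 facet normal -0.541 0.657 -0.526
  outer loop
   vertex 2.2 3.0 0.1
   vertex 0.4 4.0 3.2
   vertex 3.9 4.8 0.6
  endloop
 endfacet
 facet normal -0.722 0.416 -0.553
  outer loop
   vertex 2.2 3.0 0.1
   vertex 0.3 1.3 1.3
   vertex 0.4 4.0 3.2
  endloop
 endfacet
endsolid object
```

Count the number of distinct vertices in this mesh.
8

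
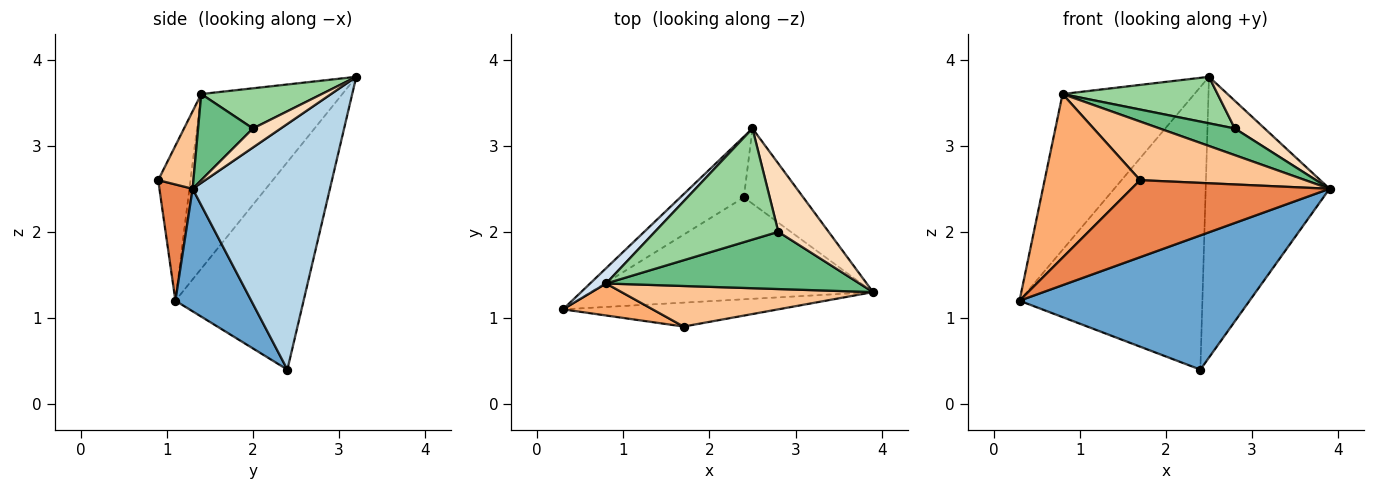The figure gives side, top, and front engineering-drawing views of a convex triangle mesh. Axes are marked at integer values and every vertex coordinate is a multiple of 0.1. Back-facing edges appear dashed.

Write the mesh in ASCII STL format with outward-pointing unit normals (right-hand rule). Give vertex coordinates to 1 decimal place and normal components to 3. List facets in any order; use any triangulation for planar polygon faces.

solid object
 facet normal 0.254 -0.770 -0.585
  outer loop
   vertex 2.4 2.4 0.4
   vertex 3.9 1.3 2.5
   vertex 0.3 1.1 1.2
  endloop
 endfacet
 facet normal -0.565 0.807 -0.173
  outer loop
   vertex 2.4 2.4 0.4
   vertex 0.3 1.1 1.2
   vertex 2.5 3.2 3.8
  endloop
 endfacet
 facet normal 0.731 0.659 -0.177
  outer loop
   vertex 2.4 2.4 0.4
   vertex 2.5 3.2 3.8
   vertex 3.9 1.3 2.5
  endloop
 endfacet
 facet normal -0.729 0.681 0.067
  outer loop
   vertex 0.8 1.4 3.6
   vertex 2.5 3.2 3.8
   vertex 0.3 1.1 1.2
  endloop
 endfacet
 facet normal 0.158 -0.943 -0.293
  outer loop
   vertex 1.7 0.9 2.6
   vertex 0.3 1.1 1.2
   vertex 3.9 1.3 2.5
  endloop
 endfacet
 facet normal -0.315 -0.931 0.182
  outer loop
   vertex 1.7 0.9 2.6
   vertex 0.8 1.4 3.6
   vertex 0.3 1.1 1.2
  endloop
 endfacet
 facet normal 0.173 -0.810 0.560
  outer loop
   vertex 1.7 0.9 2.6
   vertex 3.9 1.3 2.5
   vertex 0.8 1.4 3.6
  endloop
 endfacet
 facet normal 0.331 -0.355 0.875
  outer loop
   vertex 2.8 2.0 3.2
   vertex 3.9 1.3 2.5
   vertex 2.5 3.2 3.8
  endloop
 endfacet
 facet normal 0.294 -0.404 0.866
  outer loop
   vertex 2.8 2.0 3.2
   vertex 0.8 1.4 3.6
   vertex 3.9 1.3 2.5
  endloop
 endfacet
 facet normal 0.288 -0.370 0.883
  outer loop
   vertex 2.8 2.0 3.2
   vertex 2.5 3.2 3.8
   vertex 0.8 1.4 3.6
  endloop
 endfacet
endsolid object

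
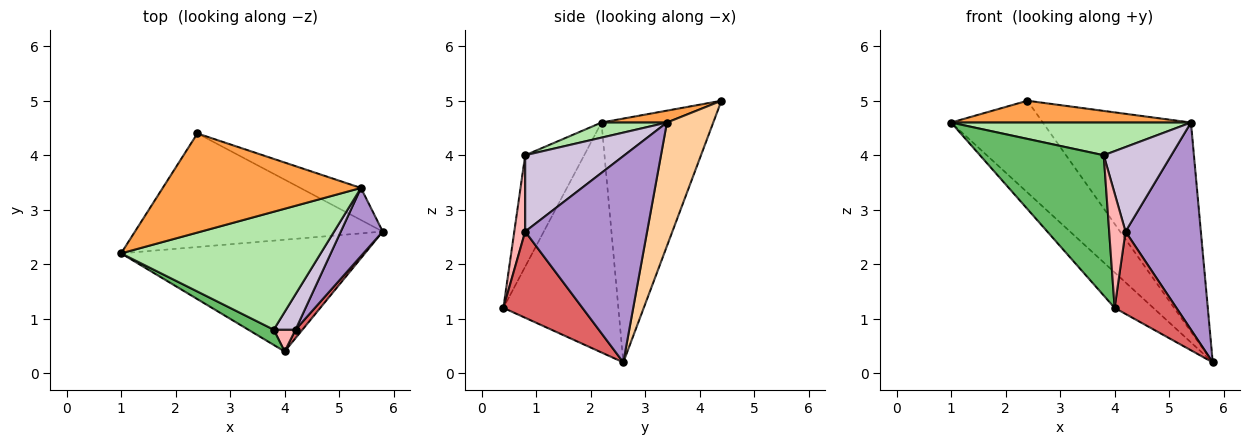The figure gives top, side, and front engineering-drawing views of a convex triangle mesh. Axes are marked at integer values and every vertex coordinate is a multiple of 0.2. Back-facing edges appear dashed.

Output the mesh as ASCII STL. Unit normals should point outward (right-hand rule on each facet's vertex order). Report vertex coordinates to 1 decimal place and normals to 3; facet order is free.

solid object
 facet normal -0.608 0.499 -0.618
  outer loop
   vertex 2.4 4.4 5.0
   vertex 5.8 2.6 0.2
   vertex 1.0 2.2 4.6
  endloop
 endfacet
 facet normal -0.669 0.225 -0.709
  outer loop
   vertex 4.0 0.4 1.2
   vertex 1.0 2.2 4.6
   vertex 5.8 2.6 0.2
  endloop
 endfacet
 facet normal 0.058 -0.214 0.975
  outer loop
   vertex 5.4 3.4 4.6
   vertex 2.4 4.4 5.0
   vertex 1.0 2.2 4.6
  endloop
 endfacet
 facet normal 0.295 0.944 -0.145
  outer loop
   vertex 5.4 3.4 4.6
   vertex 5.8 2.6 0.2
   vertex 2.4 4.4 5.0
  endloop
 endfacet
 facet normal -0.428 -0.898 0.098
  outer loop
   vertex 3.8 0.8 4.0
   vertex 1.0 2.2 4.6
   vertex 4.0 0.4 1.2
  endloop
 endfacet
 facet normal 0.073 -0.267 0.961
  outer loop
   vertex 3.8 0.8 4.0
   vertex 5.4 3.4 4.6
   vertex 1.0 2.2 4.6
  endloop
 endfacet
 facet normal 0.786 -0.615 0.063
  outer loop
   vertex 4.2 0.8 2.6
   vertex 4.0 0.4 1.2
   vertex 5.8 2.6 0.2
  endloop
 endfacet
 facet normal 0.548 -0.822 0.157
  outer loop
   vertex 4.2 0.8 2.6
   vertex 3.8 0.8 4.0
   vertex 4.0 0.4 1.2
  endloop
 endfacet
 facet normal 0.838 -0.518 0.170
  outer loop
   vertex 4.2 0.8 2.6
   vertex 5.8 2.6 0.2
   vertex 5.4 3.4 4.6
  endloop
 endfacet
 facet normal 0.804 -0.548 0.230
  outer loop
   vertex 4.2 0.8 2.6
   vertex 5.4 3.4 4.6
   vertex 3.8 0.8 4.0
  endloop
 endfacet
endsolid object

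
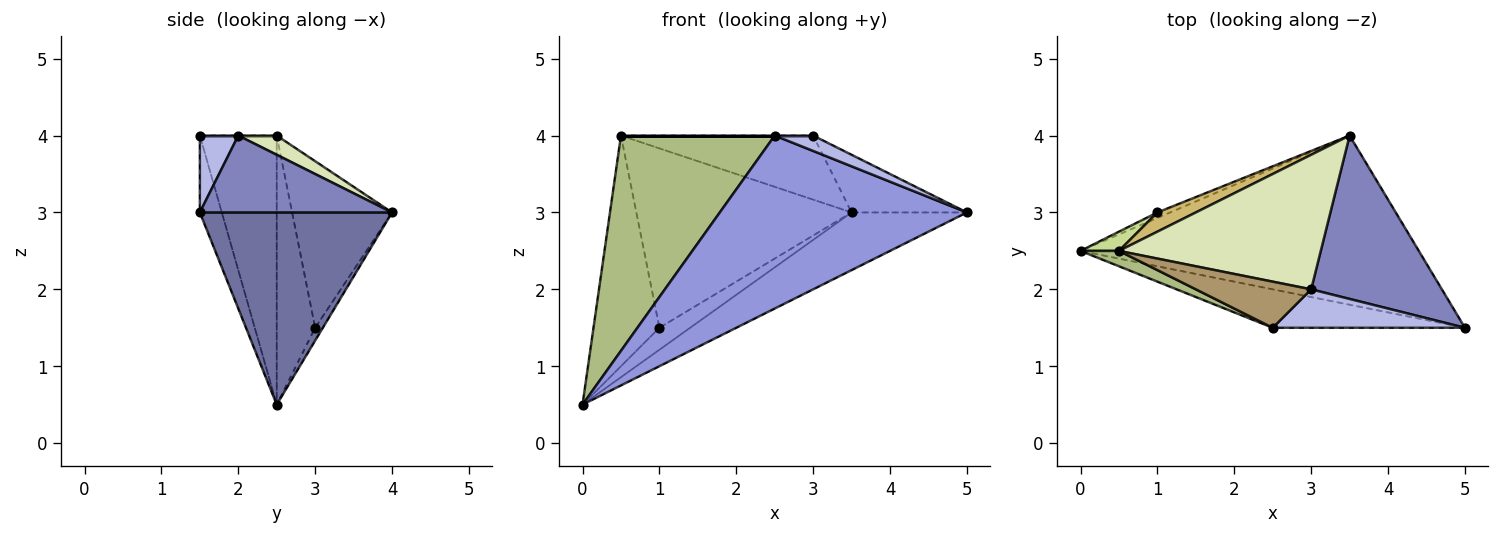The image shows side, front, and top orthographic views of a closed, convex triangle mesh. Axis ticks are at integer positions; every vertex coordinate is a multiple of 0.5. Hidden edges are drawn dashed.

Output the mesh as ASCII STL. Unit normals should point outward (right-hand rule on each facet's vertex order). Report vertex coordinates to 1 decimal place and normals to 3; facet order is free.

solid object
 facet normal 0.474 0.284 -0.834
  outer loop
   vertex 3.5 4.0 3.0
   vertex 5.0 1.5 3.0
   vertex 0.0 2.5 0.5
  endloop
 endfacet
 facet normal 0.485 0.291 0.825
  outer loop
   vertex 3.0 2.0 4.0
   vertex 5.0 1.5 3.0
   vertex 3.5 4.0 3.0
  endloop
 endfacet
 facet normal -0.086 -0.973 -0.216
  outer loop
   vertex 2.5 1.5 4.0
   vertex 0.0 2.5 0.5
   vertex 5.0 1.5 3.0
  endloop
 endfacet
 facet normal 0.348 -0.348 0.870
  outer loop
   vertex 2.5 1.5 4.0
   vertex 5.0 1.5 3.0
   vertex 3.0 2.0 4.0
  endloop
 endfacet
 facet normal -0.236 0.943 -0.236
  outer loop
   vertex 1.0 3.0 1.5
   vertex 3.5 4.0 3.0
   vertex 0.0 2.5 0.5
  endloop
 endfacet
 facet normal -0.446 -0.893 0.064
  outer loop
   vertex 0.5 2.5 4.0
   vertex 0.0 2.5 0.5
   vertex 2.5 1.5 4.0
  endloop
 endfacet
 facet normal -0.503 0.862 0.072
  outer loop
   vertex 0.5 2.5 4.0
   vertex 1.0 3.0 1.5
   vertex 0.0 2.5 0.5
  endloop
 endfacet
 facet normal 0.086 0.428 0.900
  outer loop
   vertex 0.5 2.5 4.0
   vertex 3.0 2.0 4.0
   vertex 3.5 4.0 3.0
  endloop
 endfacet
 facet normal 0.000 0.000 1.000
  outer loop
   vertex 0.5 2.5 4.0
   vertex 2.5 1.5 4.0
   vertex 3.0 2.0 4.0
  endloop
 endfacet
 facet normal -0.419 0.903 0.097
  outer loop
   vertex 0.5 2.5 4.0
   vertex 3.5 4.0 3.0
   vertex 1.0 3.0 1.5
  endloop
 endfacet
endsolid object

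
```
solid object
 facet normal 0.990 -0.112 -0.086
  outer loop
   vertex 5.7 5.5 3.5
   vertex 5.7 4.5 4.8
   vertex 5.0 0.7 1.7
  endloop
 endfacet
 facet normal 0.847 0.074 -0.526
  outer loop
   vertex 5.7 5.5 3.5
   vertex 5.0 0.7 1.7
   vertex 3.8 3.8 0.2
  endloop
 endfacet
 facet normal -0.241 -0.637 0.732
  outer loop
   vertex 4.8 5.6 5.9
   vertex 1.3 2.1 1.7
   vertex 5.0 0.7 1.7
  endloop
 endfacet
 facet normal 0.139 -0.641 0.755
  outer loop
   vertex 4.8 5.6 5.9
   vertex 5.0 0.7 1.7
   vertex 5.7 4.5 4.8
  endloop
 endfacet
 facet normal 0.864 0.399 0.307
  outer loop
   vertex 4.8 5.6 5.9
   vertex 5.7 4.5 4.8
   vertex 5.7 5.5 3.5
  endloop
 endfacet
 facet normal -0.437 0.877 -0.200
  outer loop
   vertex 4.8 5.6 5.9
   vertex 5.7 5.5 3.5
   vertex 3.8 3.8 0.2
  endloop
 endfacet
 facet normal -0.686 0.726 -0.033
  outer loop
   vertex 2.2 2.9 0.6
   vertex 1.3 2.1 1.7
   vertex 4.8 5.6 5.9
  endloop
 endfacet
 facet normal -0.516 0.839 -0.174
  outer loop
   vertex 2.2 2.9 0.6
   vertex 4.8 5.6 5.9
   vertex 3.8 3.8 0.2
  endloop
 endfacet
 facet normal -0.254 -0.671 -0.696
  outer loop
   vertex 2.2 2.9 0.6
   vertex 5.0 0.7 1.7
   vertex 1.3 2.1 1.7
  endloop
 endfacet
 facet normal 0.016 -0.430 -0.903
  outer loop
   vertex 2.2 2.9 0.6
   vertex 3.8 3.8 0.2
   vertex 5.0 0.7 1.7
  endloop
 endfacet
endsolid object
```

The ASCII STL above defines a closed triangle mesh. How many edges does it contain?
15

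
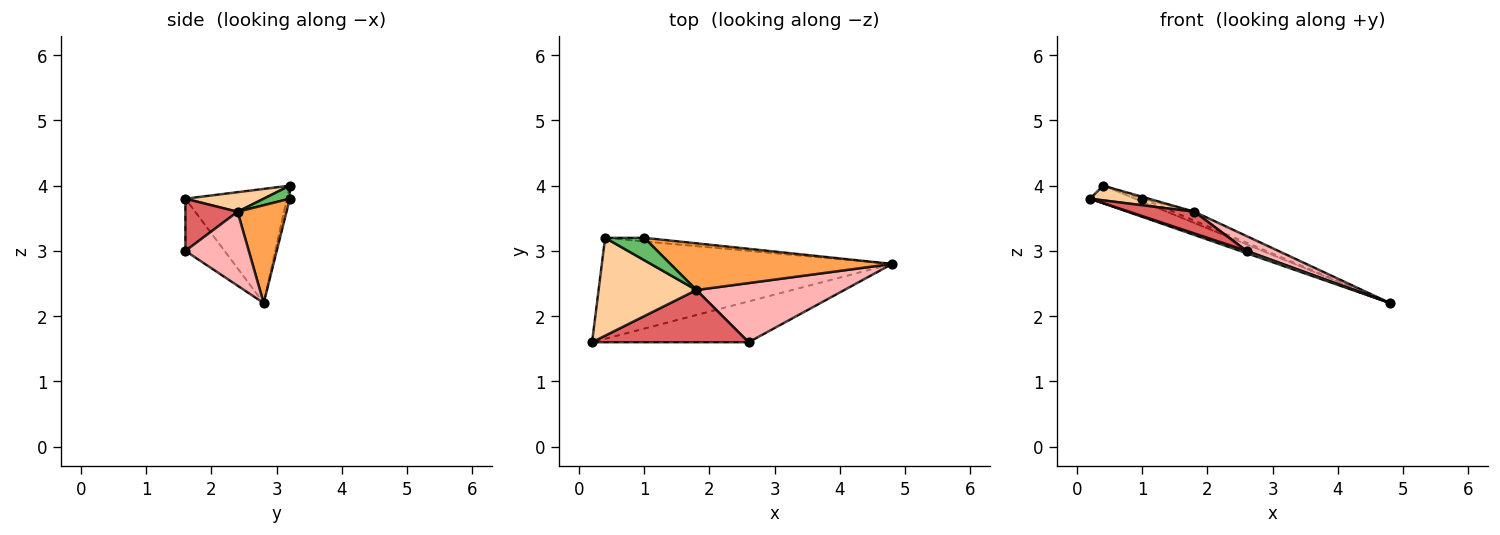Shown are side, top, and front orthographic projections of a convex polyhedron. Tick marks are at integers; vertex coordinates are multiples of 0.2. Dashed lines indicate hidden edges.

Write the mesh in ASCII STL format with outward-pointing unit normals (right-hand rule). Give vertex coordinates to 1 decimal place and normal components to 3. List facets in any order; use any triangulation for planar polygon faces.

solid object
 facet normal -0.361 0.160 -0.919
  outer loop
   vertex 0.4 3.2 4.0
   vertex 4.8 2.8 2.2
   vertex 0.2 1.6 3.8
  endloop
 endfacet
 facet normal -0.248 0.620 -0.744
  outer loop
   vertex 1.0 3.2 3.8
   vertex 4.8 2.8 2.2
   vertex 0.4 3.2 4.0
  endloop
 endfacet
 facet normal 0.398 0.172 0.901
  outer loop
   vertex 1.8 2.4 3.6
   vertex 4.8 2.8 2.2
   vertex 1.0 3.2 3.8
  endloop
 endfacet
 facet normal 0.194 -0.146 0.970
  outer loop
   vertex 1.8 2.4 3.6
   vertex 0.4 3.2 4.0
   vertex 0.2 1.6 3.8
  endloop
 endfacet
 facet normal 0.315 0.079 0.946
  outer loop
   vertex 1.8 2.4 3.6
   vertex 1.0 3.2 3.8
   vertex 0.4 3.2 4.0
  endloop
 endfacet
 facet normal -0.316 -0.053 -0.947
  outer loop
   vertex 2.6 1.6 3.0
   vertex 0.2 1.6 3.8
   vertex 4.8 2.8 2.2
  endloop
 endfacet
 facet normal 0.294 -0.368 0.882
  outer loop
   vertex 2.6 1.6 3.0
   vertex 1.8 2.4 3.6
   vertex 0.2 1.6 3.8
  endloop
 endfacet
 facet normal 0.436 -0.218 0.873
  outer loop
   vertex 2.6 1.6 3.0
   vertex 4.8 2.8 2.2
   vertex 1.8 2.4 3.6
  endloop
 endfacet
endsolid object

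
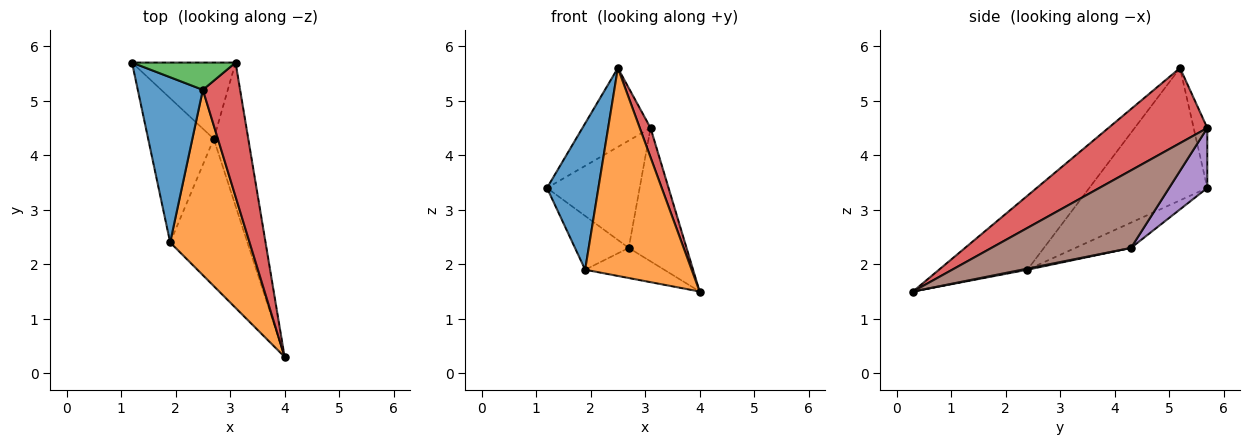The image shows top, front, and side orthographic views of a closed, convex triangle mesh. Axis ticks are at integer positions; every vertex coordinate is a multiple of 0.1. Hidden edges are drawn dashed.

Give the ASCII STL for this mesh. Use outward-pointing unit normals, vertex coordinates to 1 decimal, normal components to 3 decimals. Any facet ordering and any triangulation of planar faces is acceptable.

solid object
 facet normal -0.836 -0.364 0.411
  outer loop
   vertex 1.9 2.4 1.9
   vertex 2.5 5.2 5.6
   vertex 1.2 5.7 3.4
  endloop
 endfacet
 facet normal -0.527 -0.635 0.566
  outer loop
   vertex 1.9 2.4 1.9
   vertex 4.0 0.3 1.5
   vertex 2.5 5.2 5.6
  endloop
 endfacet
 facet normal -0.186 0.929 0.321
  outer loop
   vertex 3.1 5.7 4.5
   vertex 1.2 5.7 3.4
   vertex 2.5 5.2 5.6
  endloop
 endfacet
 facet normal 0.892 -0.097 0.442
  outer loop
   vertex 3.1 5.7 4.5
   vertex 2.5 5.2 5.6
   vertex 4.0 0.3 1.5
  endloop
 endfacet
 facet normal 0.318 0.773 -0.549
  outer loop
   vertex 2.7 4.3 2.3
   vertex 1.2 5.7 3.4
   vertex 3.1 5.7 4.5
  endloop
 endfacet
 facet normal 0.854 0.354 -0.380
  outer loop
   vertex 2.7 4.3 2.3
   vertex 3.1 5.7 4.5
   vertex 4.0 0.3 1.5
  endloop
 endfacet
 facet normal -0.340 0.329 -0.881
  outer loop
   vertex 2.7 4.3 2.3
   vertex 1.9 2.4 1.9
   vertex 1.2 5.7 3.4
  endloop
 endfacet
 facet normal 0.014 0.200 -0.980
  outer loop
   vertex 2.7 4.3 2.3
   vertex 4.0 0.3 1.5
   vertex 1.9 2.4 1.9
  endloop
 endfacet
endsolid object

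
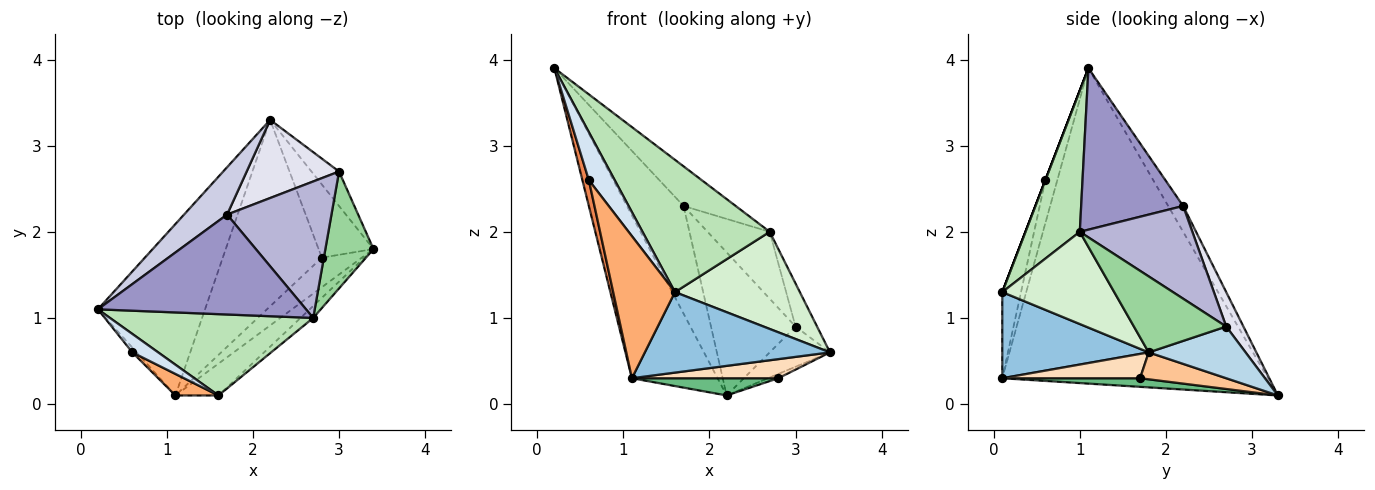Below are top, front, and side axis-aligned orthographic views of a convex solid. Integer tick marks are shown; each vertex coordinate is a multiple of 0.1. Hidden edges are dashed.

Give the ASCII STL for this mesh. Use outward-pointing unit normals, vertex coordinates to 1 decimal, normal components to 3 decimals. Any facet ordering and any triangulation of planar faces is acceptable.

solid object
 facet normal -0.906 0.292 -0.308
  outer loop
   vertex 1.1 0.1 0.3
   vertex 0.2 1.1 3.9
   vertex 2.2 3.3 0.1
  endloop
 endfacet
 facet normal 0.592 -0.749 -0.296
  outer loop
   vertex 1.1 0.1 0.3
   vertex 3.4 1.8 0.6
   vertex 1.6 0.1 1.3
  endloop
 endfacet
 facet normal 0.773 0.481 -0.413
  outer loop
   vertex 3.0 2.7 0.9
   vertex 3.4 1.8 0.6
   vertex 2.2 3.3 0.1
  endloop
 endfacet
 facet normal 0.000 -0.933 0.359
  outer loop
   vertex 0.6 0.6 2.6
   vertex 1.6 0.1 1.3
   vertex 0.2 1.1 3.9
  endloop
 endfacet
 facet normal -0.877 -0.473 -0.088
  outer loop
   vertex 0.6 0.6 2.6
   vertex 0.2 1.1 3.9
   vertex 1.1 0.1 0.3
  endloop
 endfacet
 facet normal -0.287 -0.947 0.144
  outer loop
   vertex 0.6 0.6 2.6
   vertex 1.1 0.1 0.3
   vertex 1.6 0.1 1.3
  endloop
 endfacet
 facet normal 0.440 0.053 -0.897
  outer loop
   vertex 2.8 1.7 0.3
   vertex 2.2 3.3 0.1
   vertex 3.4 1.8 0.6
  endloop
 endfacet
 facet normal 0.455 -0.483 -0.748
  outer loop
   vertex 2.8 1.7 0.3
   vertex 3.4 1.8 0.6
   vertex 1.1 0.1 0.3
  endloop
 endfacet
 facet normal 0.086 -0.092 -0.992
  outer loop
   vertex 2.8 1.7 0.3
   vertex 1.1 0.1 0.3
   vertex 2.2 3.3 0.1
  endloop
 endfacet
 facet normal 0.829 0.193 0.525
  outer loop
   vertex 2.7 1.0 2.0
   vertex 3.4 1.8 0.6
   vertex 3.0 2.7 0.9
  endloop
 endfacet
 facet normal 0.342 -0.801 0.492
  outer loop
   vertex 2.7 1.0 2.0
   vertex 0.2 1.1 3.9
   vertex 1.6 0.1 1.3
  endloop
 endfacet
 facet normal 0.665 -0.741 -0.091
  outer loop
   vertex 2.7 1.0 2.0
   vertex 1.6 0.1 1.3
   vertex 3.4 1.8 0.6
  endloop
 endfacet
 facet normal 0.585 0.299 0.754
  outer loop
   vertex 1.7 2.2 2.3
   vertex 0.2 1.1 3.9
   vertex 2.7 1.0 2.0
  endloop
 endfacet
 facet normal 0.624 0.344 0.702
  outer loop
   vertex 1.7 2.2 2.3
   vertex 2.7 1.0 2.0
   vertex 3.0 2.7 0.9
  endloop
 endfacet
 facet normal -0.235 0.890 0.391
  outer loop
   vertex 1.7 2.2 2.3
   vertex 2.2 3.3 0.1
   vertex 0.2 1.1 3.9
  endloop
 endfacet
 facet normal 0.176 0.864 0.472
  outer loop
   vertex 1.7 2.2 2.3
   vertex 3.0 2.7 0.9
   vertex 2.2 3.3 0.1
  endloop
 endfacet
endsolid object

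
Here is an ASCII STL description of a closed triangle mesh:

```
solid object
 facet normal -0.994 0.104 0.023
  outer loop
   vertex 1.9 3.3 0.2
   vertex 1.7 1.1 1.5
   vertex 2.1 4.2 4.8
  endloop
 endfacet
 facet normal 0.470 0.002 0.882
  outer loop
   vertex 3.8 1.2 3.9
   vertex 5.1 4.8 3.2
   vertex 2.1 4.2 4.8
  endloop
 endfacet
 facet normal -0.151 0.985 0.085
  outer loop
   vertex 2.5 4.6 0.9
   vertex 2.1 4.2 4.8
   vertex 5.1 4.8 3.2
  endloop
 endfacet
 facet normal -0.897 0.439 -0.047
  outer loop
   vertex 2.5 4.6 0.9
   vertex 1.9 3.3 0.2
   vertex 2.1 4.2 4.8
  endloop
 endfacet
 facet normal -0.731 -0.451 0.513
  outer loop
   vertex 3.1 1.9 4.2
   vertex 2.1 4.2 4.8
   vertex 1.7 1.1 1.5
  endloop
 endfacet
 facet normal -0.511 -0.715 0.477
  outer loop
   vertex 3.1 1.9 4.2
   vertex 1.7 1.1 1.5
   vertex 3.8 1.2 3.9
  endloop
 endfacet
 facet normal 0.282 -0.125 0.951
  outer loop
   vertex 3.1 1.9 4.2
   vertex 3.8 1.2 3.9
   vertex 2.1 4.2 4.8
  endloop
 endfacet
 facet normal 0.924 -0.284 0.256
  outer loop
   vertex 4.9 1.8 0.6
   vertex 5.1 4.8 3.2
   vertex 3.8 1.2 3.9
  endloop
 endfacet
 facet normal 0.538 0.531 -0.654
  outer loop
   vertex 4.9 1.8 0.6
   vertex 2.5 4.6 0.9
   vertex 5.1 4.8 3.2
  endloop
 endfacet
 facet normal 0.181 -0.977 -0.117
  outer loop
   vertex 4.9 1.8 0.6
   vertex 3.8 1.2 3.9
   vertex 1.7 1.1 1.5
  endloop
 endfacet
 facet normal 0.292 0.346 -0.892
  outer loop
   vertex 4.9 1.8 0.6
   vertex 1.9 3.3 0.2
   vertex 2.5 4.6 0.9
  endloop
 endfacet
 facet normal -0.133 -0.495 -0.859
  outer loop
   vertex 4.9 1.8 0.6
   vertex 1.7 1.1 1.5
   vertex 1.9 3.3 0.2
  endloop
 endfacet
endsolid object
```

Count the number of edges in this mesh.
18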